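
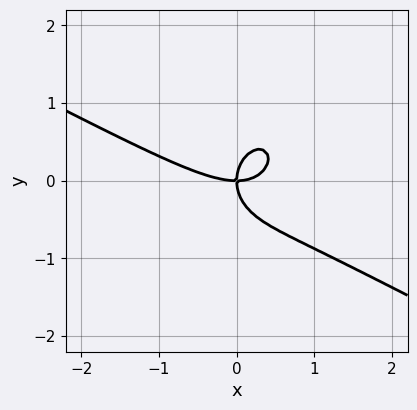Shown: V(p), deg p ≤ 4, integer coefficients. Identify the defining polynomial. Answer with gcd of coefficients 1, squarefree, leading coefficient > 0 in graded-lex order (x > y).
2*x^3 + 3*x^2*y + 3*y^3 - 3*x*y

First, deg p = 3. The shape is more complex than any degree-2 curve.
Next, observable constraints: it crosses the y-axis at the gridline y = 0; it crosses the x-axis at the gridline x = 0.
Finally, the integer polynomial consistent with all of this is the stated p.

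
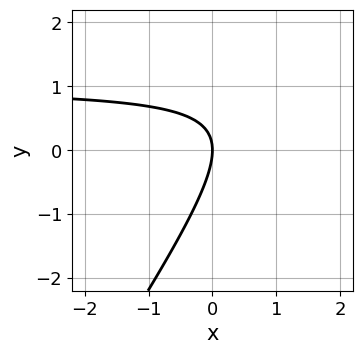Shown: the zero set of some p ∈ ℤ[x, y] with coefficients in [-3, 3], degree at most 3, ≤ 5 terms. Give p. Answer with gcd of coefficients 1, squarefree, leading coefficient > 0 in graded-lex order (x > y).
3*x*y - 2*y^2 - 3*x

(a) Degree: no degree-1 curve has this shape, so deg p = 2.
(b) Against the integer gridlines: it crosses the x-axis at the gridline x = 0; one y-axis crossing is at y = 0.
(c) The integer polynomial consistent with all of this is the stated p.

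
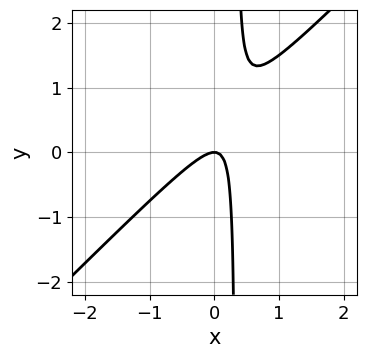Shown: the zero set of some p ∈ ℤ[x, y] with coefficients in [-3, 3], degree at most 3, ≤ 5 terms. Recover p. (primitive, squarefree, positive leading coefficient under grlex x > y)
(a) Degree: the shape is more complex than any degree-1 curve, so deg p = 2.
(b) From the axis intercepts and sections: it crosses the x-axis at the gridline x = 0; it meets the y-axis at y = 0 (among the integer gridlines).
(c) Matching integer coefficients to the picture gives p.

3*x^2 - 3*x*y + y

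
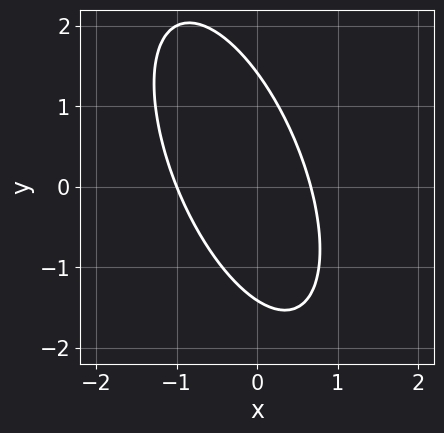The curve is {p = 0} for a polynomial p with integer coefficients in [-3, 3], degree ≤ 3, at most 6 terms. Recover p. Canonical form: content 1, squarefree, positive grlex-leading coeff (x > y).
3*x^2 + 2*x*y + y^2 + x - 2

First, degree: the shape is more complex than any degree-1 curve, so deg p = 2.
Then, checking where it meets the axes: it crosses the x-axis at the gridline x = -1.
Finally, putting this together gives p.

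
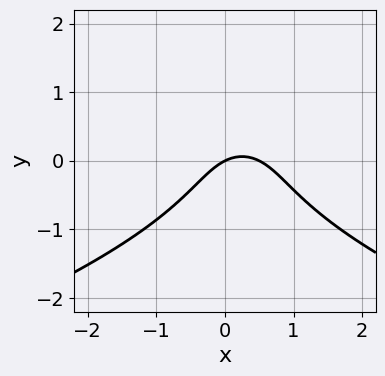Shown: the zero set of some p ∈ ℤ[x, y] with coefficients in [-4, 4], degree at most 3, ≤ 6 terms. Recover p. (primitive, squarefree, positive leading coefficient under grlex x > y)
2*y^3 + 2*x^2 - x + 2*y

(a) deg p = 3.
(b) Observable constraints: it crosses the x-axis at the gridline x = 0; it meets the y-axis at y = 0 (among the integer gridlines).
(c) Fitting integer coefficients to these (and the overall shape) gives p.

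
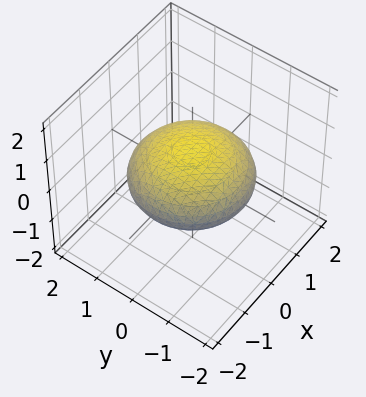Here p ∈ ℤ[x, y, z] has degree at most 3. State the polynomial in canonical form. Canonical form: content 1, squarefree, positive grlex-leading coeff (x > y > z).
x^2 + y^2 + 3*z^2 - 2

1. The degree is 2 — no degree-1 surface has this shape.
2. Symmetries: every cross-section ⟂ z is a circle, so x, y appear only via x² + y².
3. From the axis intercepts and sections: a circular section at z = 0 has radius between 1 and 2.
4. Assembling these constraints gives the stated polynomial.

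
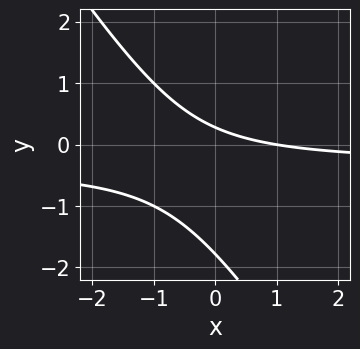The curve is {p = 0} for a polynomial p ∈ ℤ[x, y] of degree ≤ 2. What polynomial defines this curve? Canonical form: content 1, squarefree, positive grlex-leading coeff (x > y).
3*x*y + 2*y^2 + x + 3*y - 1

First, the degree is 2 — a generic line meets the curve in up to 2 points.
Then, against the integer gridlines: it meets the x-axis at x = 1 (among the integer gridlines).
Finally, assembling these constraints gives the stated polynomial.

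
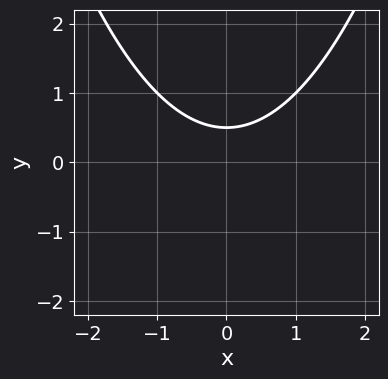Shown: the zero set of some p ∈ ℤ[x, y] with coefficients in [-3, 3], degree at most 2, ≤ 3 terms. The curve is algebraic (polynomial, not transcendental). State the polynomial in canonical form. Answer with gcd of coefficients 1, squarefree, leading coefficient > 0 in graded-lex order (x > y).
x^2 - 2*y + 1

deg p = 2.
Symmetries: the x ↦ −x reflection is a symmetry, so x appears only in even powers.
From the axis intercepts and sections: it misses every integer gridline on the x-axis.
The integer polynomial consistent with all of this is the stated p.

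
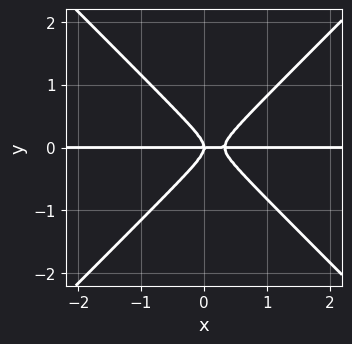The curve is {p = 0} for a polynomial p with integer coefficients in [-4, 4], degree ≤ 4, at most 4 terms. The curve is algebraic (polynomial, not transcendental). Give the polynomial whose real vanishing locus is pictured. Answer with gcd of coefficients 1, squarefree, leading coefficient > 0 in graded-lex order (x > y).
First, deg p = 3.
Next, observable constraints: it meets the y-axis at y = 0 (among the integer gridlines); every point of the x-axis in the box is on the curve.
Finally, fitting integer coefficients to these (and the overall shape) gives p.

3*x^2*y - 3*y^3 - x*y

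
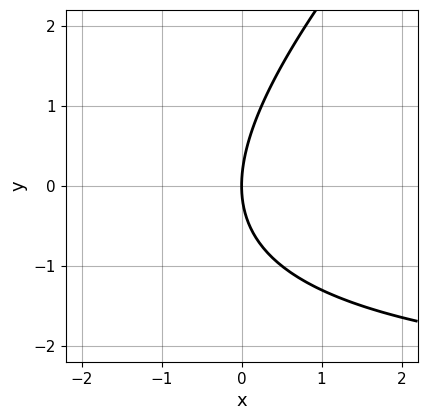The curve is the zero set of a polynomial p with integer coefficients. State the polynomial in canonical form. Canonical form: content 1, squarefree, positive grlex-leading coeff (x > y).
(a) deg p = 2. No degree-1 curve has this shape.
(b) Observable constraints: one y-axis crossing is at y = 0; it crosses the x-axis at the gridline x = 0.
(c) These observations pin down the coefficients.

x*y - y^2 + 3*x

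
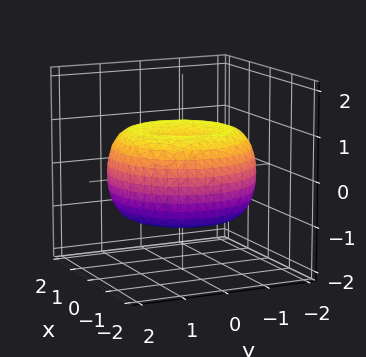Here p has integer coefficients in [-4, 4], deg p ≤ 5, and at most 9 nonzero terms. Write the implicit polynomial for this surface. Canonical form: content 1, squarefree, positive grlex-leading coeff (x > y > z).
Degree: no degree-3 surface has this shape, so deg p = 4.
By symmetry, the z-axis is an axis of rotation, so x and y enter only as x² + y².
From the visible intercepts: a circular section at z = 0 has radius between 1 and 2.
The integer polynomial consistent with all of this is the stated p.

x^4 + 2*x^2*y^2 + y^4 - 2*x^2 - 2*y^2 + 3*z^2 - 2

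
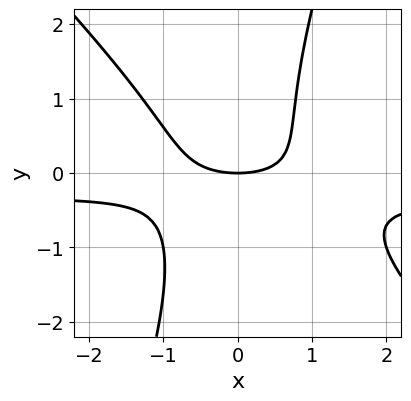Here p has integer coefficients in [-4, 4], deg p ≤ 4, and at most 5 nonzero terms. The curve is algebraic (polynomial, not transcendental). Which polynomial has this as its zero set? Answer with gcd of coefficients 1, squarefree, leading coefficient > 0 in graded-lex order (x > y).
3*x^2*y + 2*x*y^2 - y^3 + x^2 - 3*y

(a) The degree is 3 — no degree-2 curve has this shape.
(b) Checking where it meets the axes: it meets the x-axis at x = 0 (among the integer gridlines); it crosses the y-axis at the gridline y = 0.
(c) These observations pin down the coefficients.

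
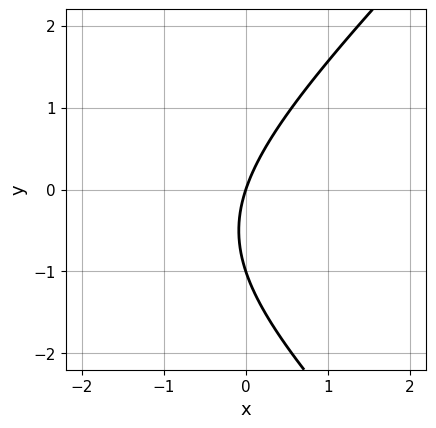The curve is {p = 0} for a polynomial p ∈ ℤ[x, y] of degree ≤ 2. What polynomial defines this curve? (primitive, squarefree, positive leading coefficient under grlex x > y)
x^2 - y^2 + 3*x - y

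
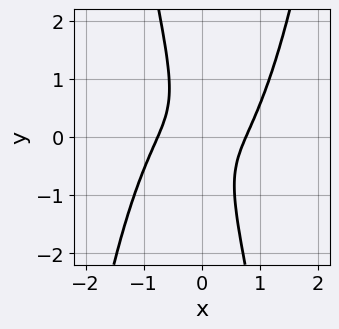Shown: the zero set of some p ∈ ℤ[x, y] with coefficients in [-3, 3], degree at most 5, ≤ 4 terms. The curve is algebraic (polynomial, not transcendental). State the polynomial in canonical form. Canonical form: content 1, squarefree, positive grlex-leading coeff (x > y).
3*x^4 - 3*x*y - y^2 - 1

(a) Degree: a generic line meets the curve in up to 4 points, so deg p = 4.
(b) From the visible intercepts: it misses every integer gridline on the y-axis.
(c) Solving for integer coefficients yields p as stated.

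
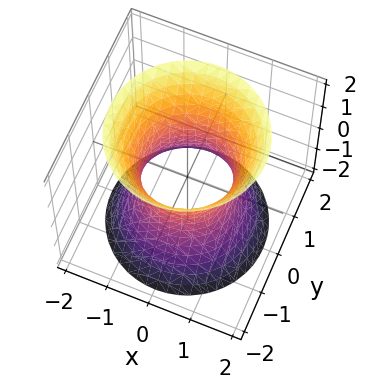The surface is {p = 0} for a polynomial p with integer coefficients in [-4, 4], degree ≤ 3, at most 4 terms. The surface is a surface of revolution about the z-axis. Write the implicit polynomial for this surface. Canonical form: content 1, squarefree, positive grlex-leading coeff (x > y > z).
2*x^2 + 2*y^2 - z^2 - 2

1. Degree: the shape is more complex than any degree-1 surface, so deg p = 2.
2. Symmetries: rotational symmetry about the z-axis ⇒ p depends on x, y only through x² + y².
3. From the visible intercepts: a circular section at z = 0 has radius exactly 1; among the integer gridlines, it crosses the x-axis at x ∈ {-1, 1}; it misses every integer gridline on the z-axis.
4. Fitting integer coefficients to these (and the overall shape) gives p. Check: (0, -1, 0) on the y-axis lies on the surface, and p(0, -1, 0) = 0. ✓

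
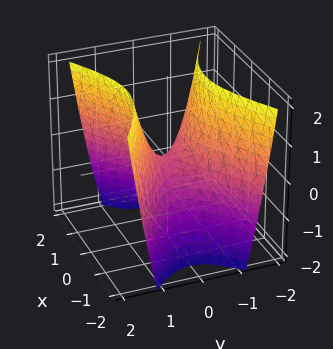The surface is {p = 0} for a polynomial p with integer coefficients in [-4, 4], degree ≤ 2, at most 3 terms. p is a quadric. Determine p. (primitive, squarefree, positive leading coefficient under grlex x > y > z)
Degree: a saddle surface; a quadric, so deg p = 2.
Symmetries: the x ↦ −x reflection is a symmetry, so x appears only in even powers; the y ↦ −y reflection is a symmetry, so y appears only in even powers.
From the visible intercepts: one y-axis crossing is at y = 0; one z-axis crossing is at z = 0; it meets the x-axis at x = 0 (among the integer gridlines).
Together with the visible shape, these determine p as stated.

x^2 - 2*y^2 + z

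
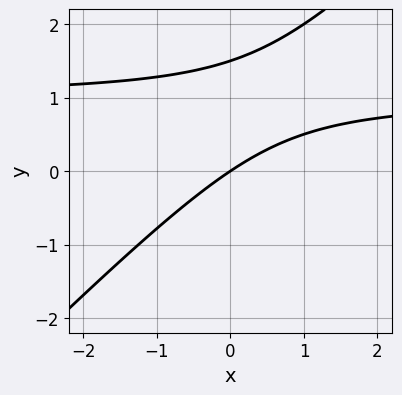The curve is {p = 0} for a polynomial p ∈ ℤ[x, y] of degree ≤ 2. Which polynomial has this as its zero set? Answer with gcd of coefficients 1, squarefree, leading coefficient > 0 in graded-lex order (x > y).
Degree: the shape is more complex than any degree-1 curve, so deg p = 2.
Against the integer gridlines: it crosses the x-axis at the gridline x = 0; it crosses the y-axis at the gridline y = 0.
The integer polynomial consistent with all of this is the stated p.

2*x*y - 2*y^2 - 2*x + 3*y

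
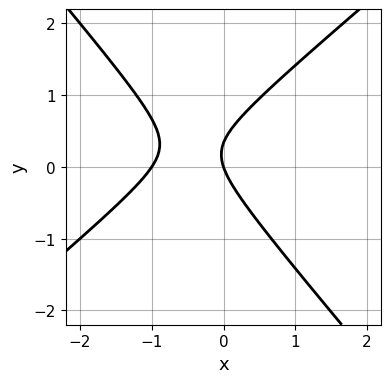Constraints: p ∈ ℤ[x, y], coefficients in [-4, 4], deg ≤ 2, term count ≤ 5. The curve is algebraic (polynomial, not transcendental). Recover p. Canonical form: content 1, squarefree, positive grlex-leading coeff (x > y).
(a) deg p = 2.
(b) Against the integer gridlines: it meets the y-axis at y = 0 (among the integer gridlines); among the integer gridlines, it crosses the x-axis at x ∈ {-1, 0}.
(c) The integer polynomial consistent with all of this is the stated p.

3*x^2 - x*y - 3*y^2 + 3*x + y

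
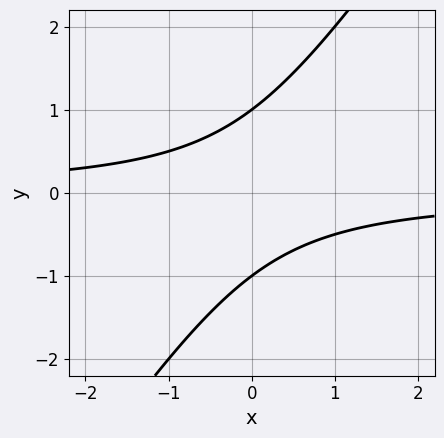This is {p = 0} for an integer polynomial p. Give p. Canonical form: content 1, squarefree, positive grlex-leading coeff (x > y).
1. The degree is 2 — no degree-1 curve has this shape.
2. From the axis intercepts and sections: the y-axis gridline crossings are at y ∈ {-1, 1}; no x-intercept at any integer in the box.
3. These observations pin down the coefficients.

3*x*y - 2*y^2 + 2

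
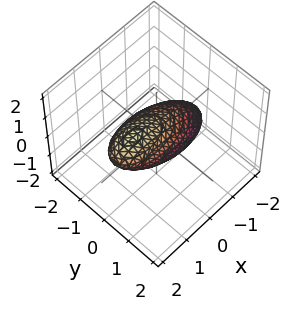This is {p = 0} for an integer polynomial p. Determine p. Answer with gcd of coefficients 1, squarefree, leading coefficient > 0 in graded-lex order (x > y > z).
x^2 - 2*x*z + 3*y^2 + 3*z^2 - 2

(a) The degree is 2 — no degree-1 surface has this shape.
(b) The integer polynomial consistent with all of this is the stated p.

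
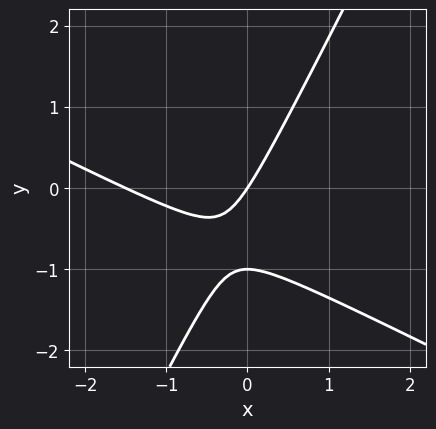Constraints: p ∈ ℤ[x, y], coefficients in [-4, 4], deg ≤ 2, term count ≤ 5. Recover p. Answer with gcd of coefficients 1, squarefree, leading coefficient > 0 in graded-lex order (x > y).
deg p = 2. No degree-1 curve has this shape.
From the visible intercepts: the y-axis gridline crossings are at y ∈ {-1, 0}; it meets the x-axis at x = 0 (among the integer gridlines).
Assembling these constraints gives the stated polynomial.

2*x^2 + 3*x*y - 2*y^2 + 3*x - 2*y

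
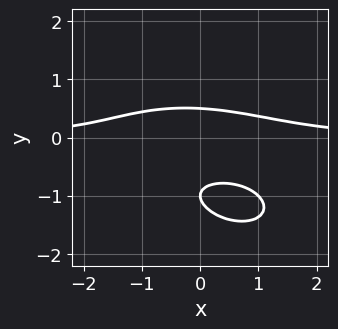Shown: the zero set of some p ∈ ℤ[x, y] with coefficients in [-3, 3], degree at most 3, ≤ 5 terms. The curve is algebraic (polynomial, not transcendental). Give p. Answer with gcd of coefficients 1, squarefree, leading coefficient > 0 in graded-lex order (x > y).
1. Degree: the shape is more complex than any degree-2 curve, so deg p = 3.
2. Against the integer gridlines: it misses every integer gridline on the x-axis; it meets the y-axis at y = -1 (among the integer gridlines).
3. Matching integer coefficients to the picture gives p.

x^2*y + x*y^2 + 2*y^3 + 3*y^2 - 1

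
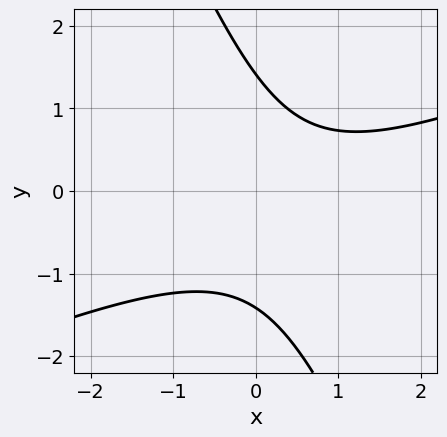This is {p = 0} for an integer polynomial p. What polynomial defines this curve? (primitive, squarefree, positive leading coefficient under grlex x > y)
First, deg p = 2. The shape is more complex than any degree-1 curve.
Next, from the visible intercepts: the curve avoids every integer x-axis point in the box.
Finally, the integer polynomial consistent with all of this is the stated p.

x^2 - 2*x*y - y^2 - x + 2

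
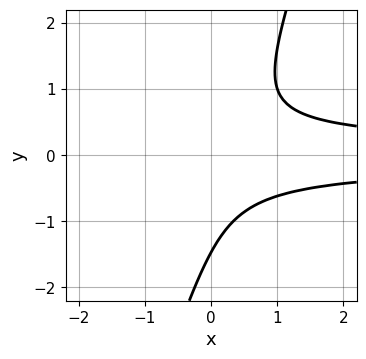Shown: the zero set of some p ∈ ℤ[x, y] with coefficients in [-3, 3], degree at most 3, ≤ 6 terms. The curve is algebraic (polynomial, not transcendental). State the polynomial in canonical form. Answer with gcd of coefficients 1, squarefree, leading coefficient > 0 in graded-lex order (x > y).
3*x*y^2 - y^3 - y^2 - 1

First, deg p = 3. The shape is more complex than any degree-2 curve.
Then, from the axis intercepts and sections: it misses every integer gridline on the x-axis.
Finally, together with the visible shape, these determine p as stated.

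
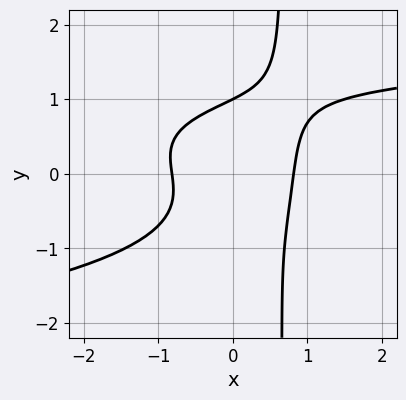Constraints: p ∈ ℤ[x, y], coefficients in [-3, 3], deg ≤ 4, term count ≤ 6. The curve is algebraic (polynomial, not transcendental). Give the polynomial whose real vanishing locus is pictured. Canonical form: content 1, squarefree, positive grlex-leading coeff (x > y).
1. The degree is 4 — the shape is more complex than any degree-3 curve.
2. Observable constraints: one y-axis crossing is at y = 1.
3. These observations pin down the coefficients.

3*x*y^3 + x^2*y - 2*y^3 - 3*x^2 + 2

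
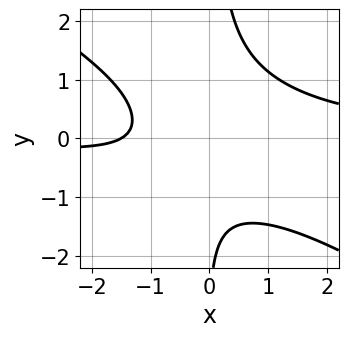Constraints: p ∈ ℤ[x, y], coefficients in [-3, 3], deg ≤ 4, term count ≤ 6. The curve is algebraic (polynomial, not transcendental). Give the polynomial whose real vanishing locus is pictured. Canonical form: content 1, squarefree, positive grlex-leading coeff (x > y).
2*x^2*y + 3*x*y^2 - 2*x - y - 3

1. The degree is 3 — a generic line meets the curve in up to 3 points.
2. From the visible intercepts: the curve avoids every integer y-axis point in the box.
3. Matching integer coefficients to the picture gives p.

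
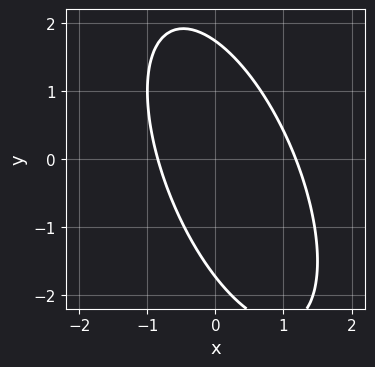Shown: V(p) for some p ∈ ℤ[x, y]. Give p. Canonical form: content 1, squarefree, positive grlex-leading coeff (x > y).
First, deg p = 2. No degree-1 curve has this shape.
Finally, the integer polynomial consistent with all of this is the stated p.

3*x^2 + 2*x*y + y^2 - x - 3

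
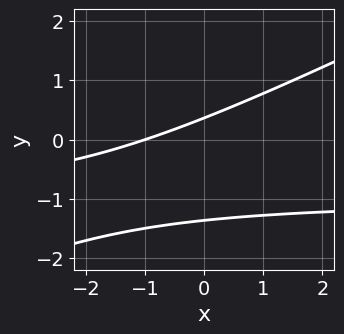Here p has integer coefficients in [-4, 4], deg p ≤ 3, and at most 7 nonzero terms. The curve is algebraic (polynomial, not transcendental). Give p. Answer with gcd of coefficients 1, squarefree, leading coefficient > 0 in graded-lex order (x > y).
x*y - 2*y^2 + x - 2*y + 1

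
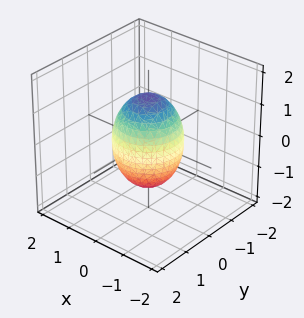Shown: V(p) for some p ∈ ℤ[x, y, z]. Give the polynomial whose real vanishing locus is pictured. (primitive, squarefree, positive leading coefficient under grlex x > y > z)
The degree is 2 — a closed, bounded, convex surface; a quadric.
Symmetries: every cross-section ⟂ z is a circle, so x, y appear only via x² + y²; mirror symmetry z ↦ −z ⇒ only even powers of z.
Checking where it meets the axes: a circular section at z = 1 has radius between 0 and 1; among the integer gridlines, it crosses the x-axis at x ∈ {-1, 1}; among the integer gridlines, it crosses the y-axis at y ∈ {-1, 1}.
Putting this together gives p.

2*x^2 + 2*y^2 + z^2 - 2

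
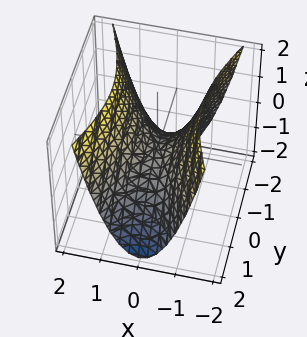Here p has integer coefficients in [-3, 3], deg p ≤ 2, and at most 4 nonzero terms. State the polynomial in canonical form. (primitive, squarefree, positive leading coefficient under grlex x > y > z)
3*x^2 - y^2 - 2*z

deg p = 2. A saddle surface; a quadric.
Symmetries: it's symmetric under x → −x, forcing even powers of x; it's symmetric under y → −y, forcing even powers of y.
Observable constraints: it crosses the x-axis at the gridline x = 0; it crosses the z-axis at the gridline z = 0; it crosses the y-axis at the gridline y = 0.
Putting this together gives p.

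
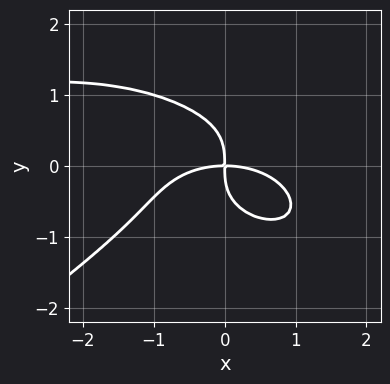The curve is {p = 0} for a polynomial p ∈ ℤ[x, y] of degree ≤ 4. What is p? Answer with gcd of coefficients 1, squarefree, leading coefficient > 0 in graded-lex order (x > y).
x^3*y - 3*y^4 - x^3 - 3*x*y

deg p = 4. The shape is more complex than any degree-3 curve.
From the visible intercepts: it crosses the x-axis at the gridline x = 0; it meets the y-axis at y = 0 (among the integer gridlines).
Solving for integer coefficients yields p as stated.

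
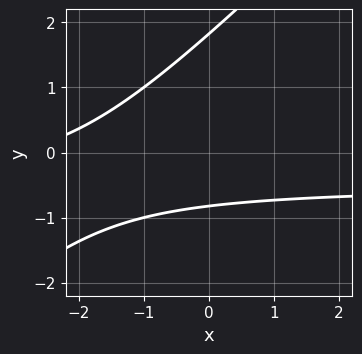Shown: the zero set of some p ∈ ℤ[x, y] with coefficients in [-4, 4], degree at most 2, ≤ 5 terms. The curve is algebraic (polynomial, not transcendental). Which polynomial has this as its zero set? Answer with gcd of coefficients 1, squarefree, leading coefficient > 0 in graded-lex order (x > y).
1. Degree: no degree-1 curve has this shape, so deg p = 2.
2. Against the integer gridlines: it misses every integer gridline on the x-axis.
3. Matching integer coefficients to the picture gives p.

2*x*y - 2*y^2 + x + 2*y + 3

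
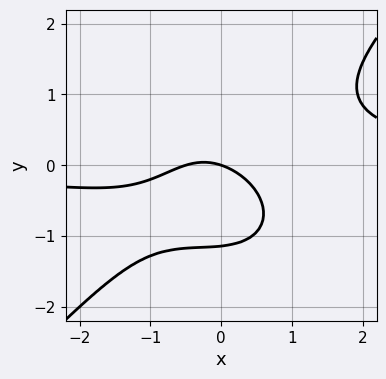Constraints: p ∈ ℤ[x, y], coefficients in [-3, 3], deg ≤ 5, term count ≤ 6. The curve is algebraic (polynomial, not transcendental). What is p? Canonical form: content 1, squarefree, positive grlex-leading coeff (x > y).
Degree: the shape is more complex than any degree-3 curve, so deg p = 4.
Reading off the gridlines: it crosses the x-axis at the gridline x = 0; it crosses the y-axis at the gridline y = 0.
Solving for integer coefficients yields p as stated.

2*x^3*y - 2*y^4 - 2*x^2 - x - 3*y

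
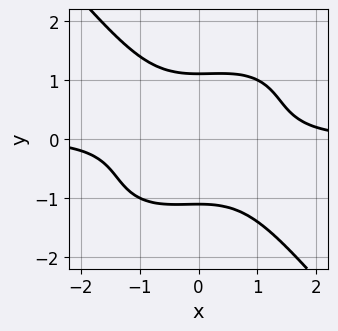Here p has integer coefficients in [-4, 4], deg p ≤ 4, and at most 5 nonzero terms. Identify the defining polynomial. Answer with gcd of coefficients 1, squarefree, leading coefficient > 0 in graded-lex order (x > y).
Degree: a generic line meets the curve in up to 4 points, so deg p = 4.
Observable constraints: it misses every integer gridline on the x-axis.
Together with the visible shape, these determine p as stated.

2*x^3*y - x^2*y^2 + 2*y^4 - 3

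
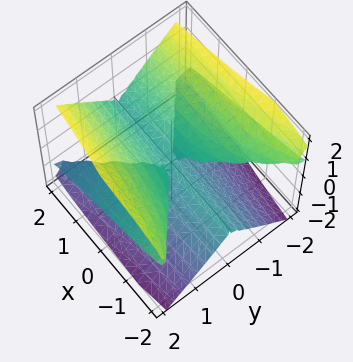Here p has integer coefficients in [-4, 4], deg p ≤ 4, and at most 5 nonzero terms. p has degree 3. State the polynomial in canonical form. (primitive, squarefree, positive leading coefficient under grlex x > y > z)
x*y^2 + 3*y^2*z - 3*z^3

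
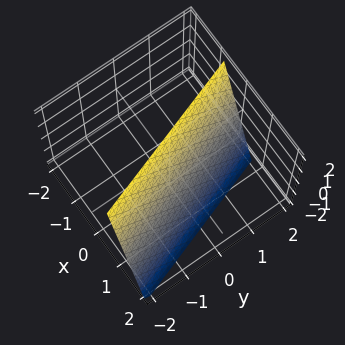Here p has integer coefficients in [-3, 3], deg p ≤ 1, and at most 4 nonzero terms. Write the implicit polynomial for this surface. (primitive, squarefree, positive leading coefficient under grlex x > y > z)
Degree: every cross-section is a straight line — this is a plane, so deg p = 1.
Reading off the gridlines: it crosses the y-axis at the gridline y = 2; it meets the z-axis at z = 2 (among the integer gridlines).
Matching integer coefficients to the picture gives p.

3*x + y + z - 2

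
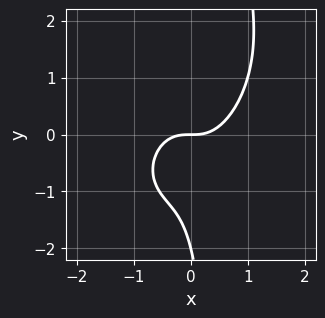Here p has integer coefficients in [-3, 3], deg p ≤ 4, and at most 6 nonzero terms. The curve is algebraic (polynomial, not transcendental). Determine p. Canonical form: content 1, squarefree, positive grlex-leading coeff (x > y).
(a) The degree is 3 — no degree-2 curve has this shape.
(b) Checking where it meets the axes: one x-axis crossing is at x = 0; among the integer gridlines, it crosses the y-axis at y ∈ {-2, 0}.
(c) Matching integer coefficients to the picture gives p.

3*x^3 - 2*x^2*y + 2*x*y^2 - y^2 - 2*y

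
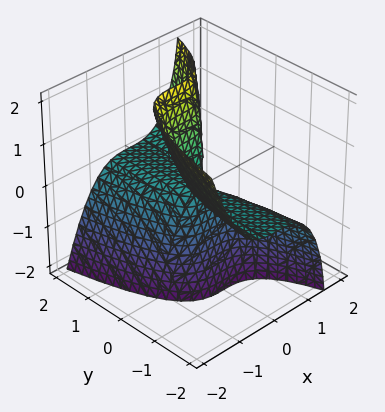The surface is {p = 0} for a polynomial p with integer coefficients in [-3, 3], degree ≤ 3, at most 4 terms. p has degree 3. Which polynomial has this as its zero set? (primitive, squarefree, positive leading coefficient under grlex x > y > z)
3*x^3 - 3*y*z + z^2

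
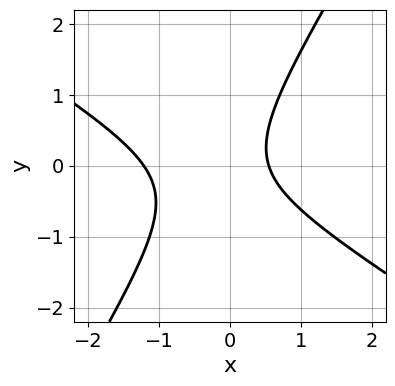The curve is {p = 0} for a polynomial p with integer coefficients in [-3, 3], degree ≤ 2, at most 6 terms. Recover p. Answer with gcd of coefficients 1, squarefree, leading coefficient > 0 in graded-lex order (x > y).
1. Degree: the shape is more complex than any degree-1 curve, so deg p = 2.
2. Checking where it meets the axes: no y-intercept at any integer in the box.
3. Fitting integer coefficients to these (and the overall shape) gives p.

3*x^2 + 3*x*y - 3*y^2 + 2*x - 2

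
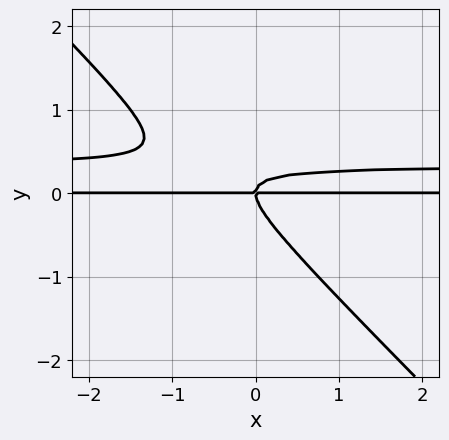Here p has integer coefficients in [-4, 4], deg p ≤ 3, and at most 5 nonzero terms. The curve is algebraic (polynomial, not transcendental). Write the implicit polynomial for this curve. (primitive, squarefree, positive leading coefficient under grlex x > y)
(a) Degree: a generic line meets the curve in up to 3 points, so deg p = 3.
(b) Checking where it meets the axes: every point of the x-axis in the box is on the curve; it meets the y-axis at y = 0 (among the integer gridlines).
(c) Fitting integer coefficients to these (and the overall shape) gives p.

3*x*y^2 + 3*y^3 - x*y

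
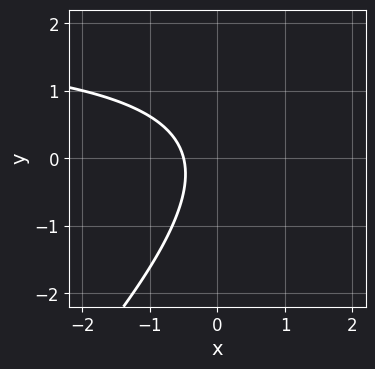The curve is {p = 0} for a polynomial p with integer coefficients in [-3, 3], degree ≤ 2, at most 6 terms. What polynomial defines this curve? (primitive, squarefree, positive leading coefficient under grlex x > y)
(a) The degree is 2 — a generic line meets the curve in up to 2 points.
(b) Reading off the gridlines: the curve avoids every integer y-axis point in the box.
(c) These observations pin down the coefficients.

x*y - y^2 - 2*x - 1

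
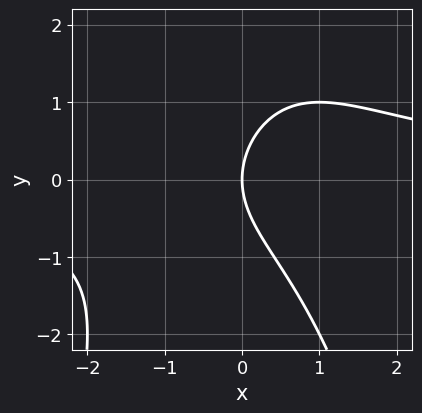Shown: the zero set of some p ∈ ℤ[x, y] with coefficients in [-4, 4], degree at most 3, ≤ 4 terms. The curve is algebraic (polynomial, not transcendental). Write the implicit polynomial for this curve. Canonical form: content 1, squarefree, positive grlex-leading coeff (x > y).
x^2*y + y^2 - 2*x

First, degree: the shape is more complex than any degree-2 curve, so deg p = 3.
Then, reading off the gridlines: one y-axis crossing is at y = 0; one x-axis crossing is at x = 0.
Finally, fitting integer coefficients to these (and the overall shape) gives p.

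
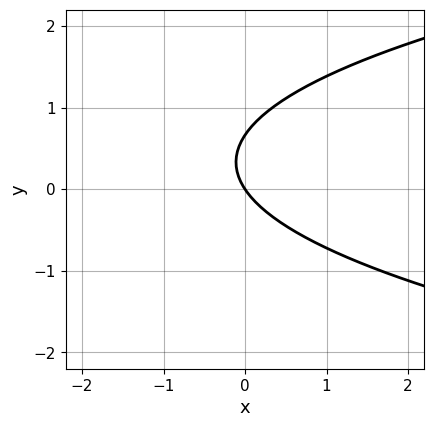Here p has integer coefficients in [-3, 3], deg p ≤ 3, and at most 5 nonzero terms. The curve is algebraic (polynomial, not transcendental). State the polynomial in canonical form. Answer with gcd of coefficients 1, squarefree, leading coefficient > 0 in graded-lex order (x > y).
3*y^2 - 3*x - 2*y

First, degree: a generic line meets the curve in up to 2 points, so deg p = 2.
Then, from the visible intercepts: it meets the y-axis at y = 0 (among the integer gridlines); it meets the x-axis at x = 0 (among the integer gridlines).
Finally, fitting integer coefficients to these (and the overall shape) gives p.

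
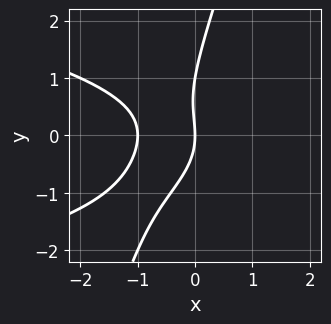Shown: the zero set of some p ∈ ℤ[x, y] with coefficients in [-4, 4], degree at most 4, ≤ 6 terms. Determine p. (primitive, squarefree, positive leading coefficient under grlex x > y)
3*x*y^2 - y^3 + 3*x^2 + y^2 + 3*x

1. deg p = 3. The shape is more complex than any degree-2 curve.
2. Against the integer gridlines: the x-axis gridline crossings are at x ∈ {-1, 0}; among the integer gridlines, it crosses the y-axis at y ∈ {0, 1}.
3. Together with the visible shape, these determine p as stated.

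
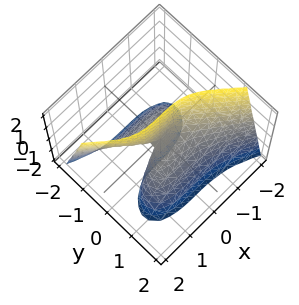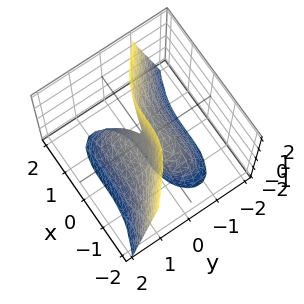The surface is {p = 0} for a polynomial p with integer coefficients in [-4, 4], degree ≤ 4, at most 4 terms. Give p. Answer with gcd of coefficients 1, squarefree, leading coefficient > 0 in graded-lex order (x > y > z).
x^3 + 3*y^3 + 3*y*z

(a) deg p = 3. No degree-2 surface has this shape.
(b) Observable constraints: it meets the y-axis at y = 0 (among the integer gridlines); it crosses the x-axis at the gridline x = 0.
(c) Fitting integer coefficients to these (and the overall shape) gives p. Check: (0, 0, -2) on the z-axis lies on the surface, and p(0, 0, -2) = 0. ✓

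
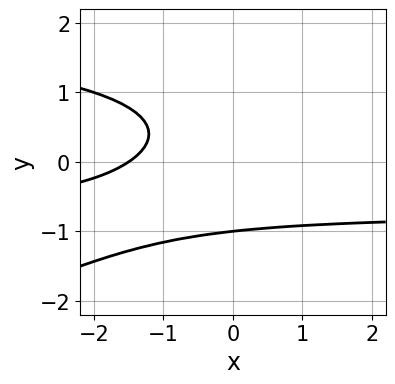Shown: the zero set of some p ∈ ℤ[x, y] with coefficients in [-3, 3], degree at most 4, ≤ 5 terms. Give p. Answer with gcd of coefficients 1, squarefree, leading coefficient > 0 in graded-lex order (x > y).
x*y^2 - 3*y^3 - 2*x*y - 2*x - 3

1. The degree is 3 — a generic line meets the curve in up to 3 points.
2. Reading off the gridlines: one y-axis crossing is at y = -1.
3. Putting this together gives p.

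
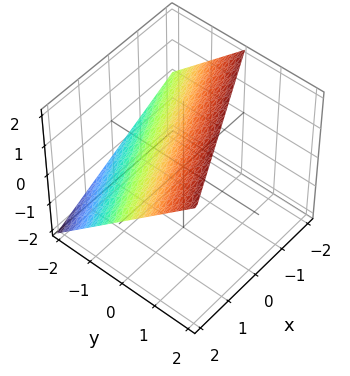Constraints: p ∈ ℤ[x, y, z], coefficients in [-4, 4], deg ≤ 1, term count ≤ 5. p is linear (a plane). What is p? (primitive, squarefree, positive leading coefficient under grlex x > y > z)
First, deg p = 1. Every cross-section is a straight line — this is a plane.
Then, from the axis intercepts and sections: one x-axis crossing is at x = 2; one z-axis crossing is at z = 1; it crosses the y-axis at the gridline y = -1.
Finally, the integer polynomial consistent with all of this is the stated p.

x - 2*y + 2*z - 2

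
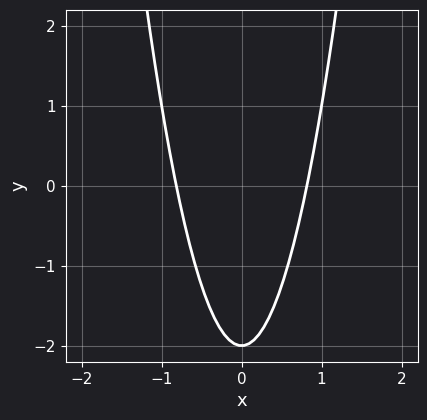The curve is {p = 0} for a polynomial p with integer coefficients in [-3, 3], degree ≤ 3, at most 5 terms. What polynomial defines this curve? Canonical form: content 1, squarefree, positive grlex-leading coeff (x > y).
3*x^2 - y - 2

(a) deg p = 2. No degree-1 curve has this shape.
(b) Symmetries: mirror symmetry x ↦ −x ⇒ only even powers of x.
(c) Against the integer gridlines: it crosses the y-axis at the gridline y = -2.
(d) Fitting integer coefficients to these (and the overall shape) gives p.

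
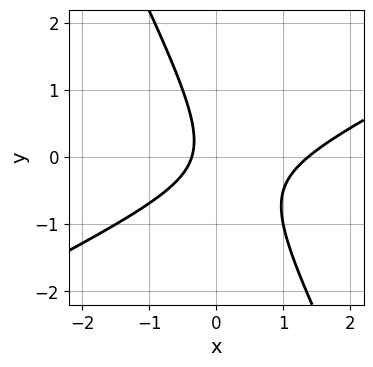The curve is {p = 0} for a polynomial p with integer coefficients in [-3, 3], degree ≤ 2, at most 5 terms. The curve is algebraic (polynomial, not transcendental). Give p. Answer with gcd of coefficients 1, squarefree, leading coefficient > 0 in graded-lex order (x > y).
2*x^2 - 3*x*y - 2*y^2 - 2*x - 1

1. The degree is 2 — no degree-1 curve has this shape.
2. From the axis intercepts and sections: no y-intercept at any integer in the box.
3. Matching integer coefficients to the picture gives p.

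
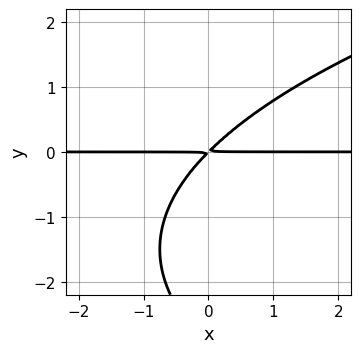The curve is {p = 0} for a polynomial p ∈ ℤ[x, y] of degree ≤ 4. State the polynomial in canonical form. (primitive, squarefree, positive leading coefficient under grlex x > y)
y^3 - 3*x*y + 3*y^2

Degree: no degree-2 curve has this shape, so deg p = 3.
Checking where it meets the axes: every point of the x-axis in the box is on the curve.
Together with the visible shape, these determine p as stated.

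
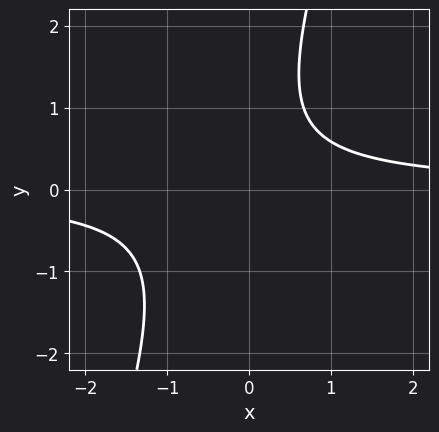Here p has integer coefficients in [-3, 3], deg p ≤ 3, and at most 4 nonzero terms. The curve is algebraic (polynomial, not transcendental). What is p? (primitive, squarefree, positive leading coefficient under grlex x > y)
3*x*y - y^2 + y - 2

(a) deg p = 2.
(b) Observable constraints: no x-intercept at any integer in the box; the curve avoids every integer y-axis point in the box.
(c) Putting this together gives p.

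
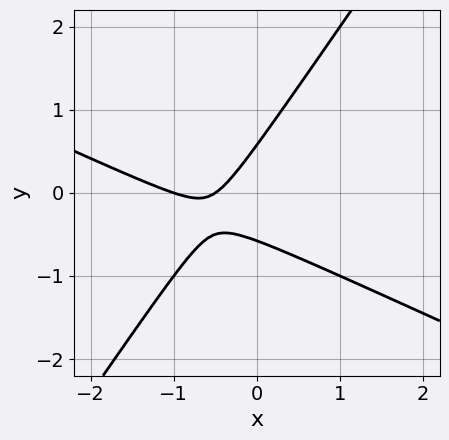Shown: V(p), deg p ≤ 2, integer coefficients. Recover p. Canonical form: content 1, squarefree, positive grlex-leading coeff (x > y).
2*x^2 + 3*x*y - 3*y^2 + 3*x + 1

(a) Degree: no degree-1 curve has this shape, so deg p = 2.
(b) From the axis intercepts and sections: it meets the x-axis at x = -1 (among the integer gridlines).
(c) Together with the visible shape, these determine p as stated.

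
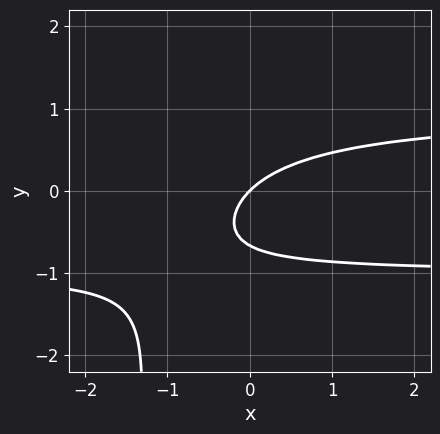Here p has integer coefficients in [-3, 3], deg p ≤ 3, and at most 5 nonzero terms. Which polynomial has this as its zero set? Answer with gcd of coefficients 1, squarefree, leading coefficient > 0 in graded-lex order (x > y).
(a) Degree: a generic line meets the curve in up to 3 points, so deg p = 3.
(b) Observable constraints: it meets the y-axis at y = 0 (among the integer gridlines); one x-axis crossing is at x = 0.
(c) Fitting integer coefficients to these (and the overall shape) gives p.

2*x*y^2 + 3*y^2 - 2*x + 2*y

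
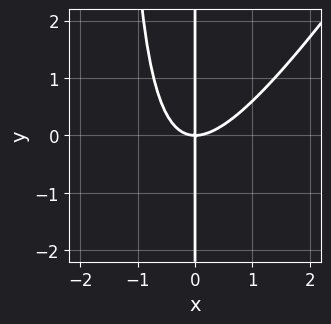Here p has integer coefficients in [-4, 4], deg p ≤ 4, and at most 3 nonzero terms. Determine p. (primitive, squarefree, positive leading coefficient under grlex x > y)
(a) The degree is 3 — a generic line meets the curve in up to 3 points.
(b) Against the integer gridlines: it meets the x-axis at x = 0 (among the integer gridlines); every point of the y-axis in the box is on the curve.
(c) These observations pin down the coefficients.

3*x^3 - 2*x^2*y - 3*x*y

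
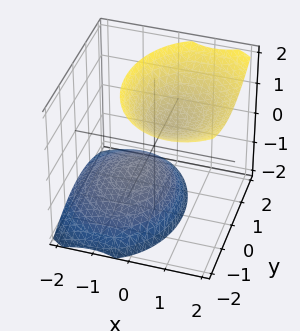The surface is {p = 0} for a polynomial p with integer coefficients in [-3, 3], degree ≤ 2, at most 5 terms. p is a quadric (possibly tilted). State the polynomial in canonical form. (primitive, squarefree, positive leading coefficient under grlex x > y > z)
(a) The picture has 2 separate pieces. They look like related sheets of one shape, so recover p as a whole.
(b) The degree is 2 — no degree-1 surface has this shape.
(c) From the visible intercepts: it misses every integer gridline on the y-axis; no x-intercept at any integer in the box; the z-axis gridline crossings are at z ∈ {-1, 1}.
(d) The integer polynomial consistent with all of this is the stated p.

3*x^2 - 3*x*z + 2*y^2 - 2*z^2 + 2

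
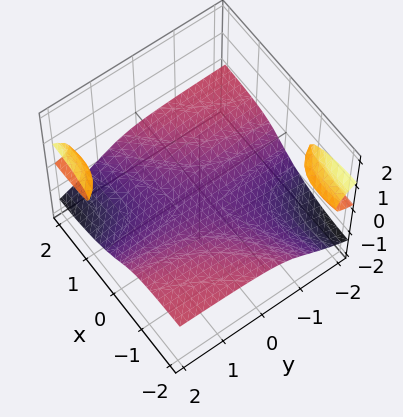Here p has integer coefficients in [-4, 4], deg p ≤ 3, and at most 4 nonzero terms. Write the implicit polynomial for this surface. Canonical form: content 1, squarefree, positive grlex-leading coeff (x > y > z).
x^2*z - 2*x*y*z + 3*z^3 + 1

There are 3 components. They look like related sheets of one shape, so recover p as a whole.
The degree is 3 — a generic line meets the surface in up to 3 points.
From the axis intercepts and sections: it misses every integer gridline on the y-axis; the surface avoids every integer x-axis point in the box.
Fitting integer coefficients to these (and the overall shape) gives p.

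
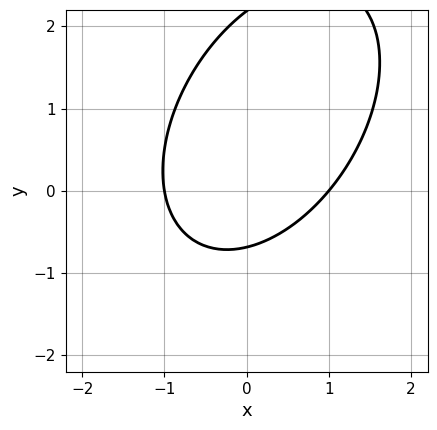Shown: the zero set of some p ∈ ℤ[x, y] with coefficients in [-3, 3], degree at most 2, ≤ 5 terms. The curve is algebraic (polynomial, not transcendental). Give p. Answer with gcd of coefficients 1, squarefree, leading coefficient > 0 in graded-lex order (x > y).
3*x^2 - 2*x*y + 2*y^2 - 3*y - 3

1. The degree is 2 — a generic line meets the curve in up to 2 points.
2. Observable constraints: among the integer gridlines, it crosses the x-axis at x ∈ {-1, 1}.
3. Together with the visible shape, these determine p as stated.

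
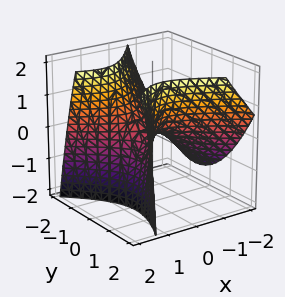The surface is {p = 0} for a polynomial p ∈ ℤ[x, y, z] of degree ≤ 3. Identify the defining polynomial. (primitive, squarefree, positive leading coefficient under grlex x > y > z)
The degree is 2 — the shape is more complex than any degree-1 surface.
Reading off the gridlines: it meets the x-axis at x = 0 (among the integer gridlines); it meets the y-axis at y = 0 (among the integer gridlines).
Solving for integer coefficients yields p as stated.

3*x^2 + 2*x*y - 3*x*z - 3*y^2 + 3*z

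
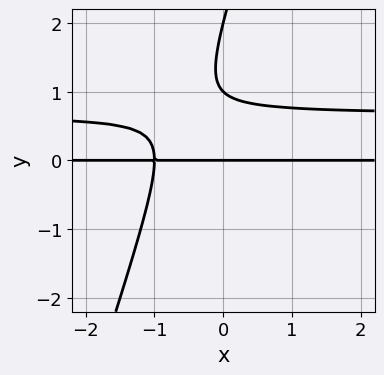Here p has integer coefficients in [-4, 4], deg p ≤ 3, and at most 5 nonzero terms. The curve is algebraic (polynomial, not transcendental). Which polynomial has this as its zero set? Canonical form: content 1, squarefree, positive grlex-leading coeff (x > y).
The degree is 3 — no degree-2 curve has this shape.
From the visible intercepts: among the integer gridlines, it crosses the y-axis at y ∈ {0, 1, 2}; the visible x-axis segment lies entirely on the curve.
Solving for integer coefficients yields p as stated.

3*x*y^2 - y^3 - 2*x*y + 3*y^2 - 2*y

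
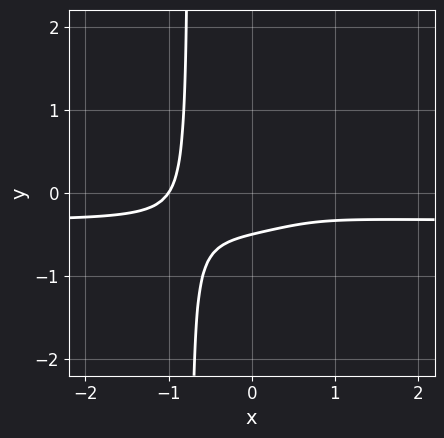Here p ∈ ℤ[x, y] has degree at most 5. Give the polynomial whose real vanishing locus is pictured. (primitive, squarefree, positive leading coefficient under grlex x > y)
3*x^3*y + x^3 + x*y + 2*y + 1

(a) Degree: the shape is more complex than any degree-3 curve, so deg p = 4.
(b) Checking where it meets the axes: it meets the x-axis at x = -1 (among the integer gridlines).
(c) Matching integer coefficients to the picture gives p.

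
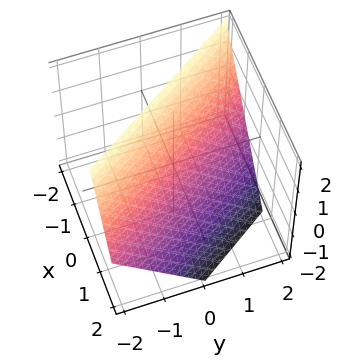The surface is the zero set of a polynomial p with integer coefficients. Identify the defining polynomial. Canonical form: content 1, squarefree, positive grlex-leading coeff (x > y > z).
3*x + 2*y + 2*z - 2

(a) Degree: the surface is flat (a plane), so deg p = 1.
(b) Reading off the gridlines: one y-axis crossing is at y = 1; it meets the z-axis at z = 1 (among the integer gridlines).
(c) These observations pin down the coefficients.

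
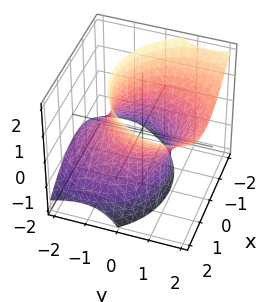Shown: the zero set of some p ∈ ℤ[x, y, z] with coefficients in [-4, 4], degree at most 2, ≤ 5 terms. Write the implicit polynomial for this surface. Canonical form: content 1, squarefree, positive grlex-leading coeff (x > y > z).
2*x^2 + 2*y^2 - 3*y*z - z^2 - 3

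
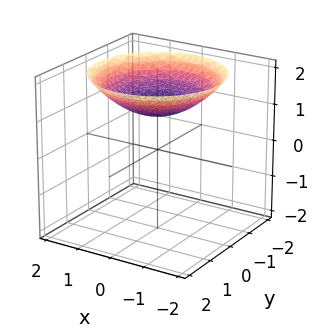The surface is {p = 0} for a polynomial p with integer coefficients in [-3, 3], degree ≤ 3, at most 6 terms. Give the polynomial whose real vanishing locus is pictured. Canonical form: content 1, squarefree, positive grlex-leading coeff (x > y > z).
x^2 + y^2 - 3*z + 3

First, the degree is 2 — the shape is more complex than any degree-1 surface.
Next, by symmetry, the surface is invariant under rotation about z: p = q(x² + y², z).
Then, against the integer gridlines: it misses every integer gridline on the y-axis; it misses every integer gridline on the x-axis.
Finally, solving for integer coefficients yields p as stated. Check: (0, 0, 1) on the z-axis lies on the surface, and p(0, 0, 1) = 0. ✓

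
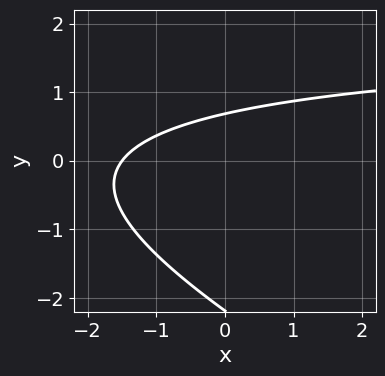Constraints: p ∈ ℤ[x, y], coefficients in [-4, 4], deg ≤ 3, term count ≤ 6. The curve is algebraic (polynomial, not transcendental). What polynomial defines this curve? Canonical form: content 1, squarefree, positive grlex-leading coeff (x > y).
x*y + 2*y^2 - 2*x + 3*y - 3

1. deg p = 2.
2. Putting this together gives p.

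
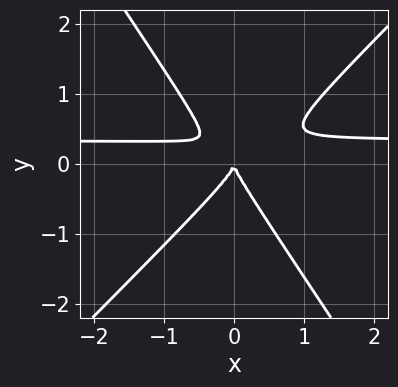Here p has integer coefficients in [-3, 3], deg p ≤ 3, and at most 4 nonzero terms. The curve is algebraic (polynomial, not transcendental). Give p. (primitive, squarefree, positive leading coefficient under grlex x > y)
3*x^2*y - x*y^2 - 2*y^3 - x^2

1. deg p = 3.
2. Checking where it meets the axes: it meets the y-axis at y = 0 (among the integer gridlines); it crosses the x-axis at the gridline x = 0.
3. Assembling these constraints gives the stated polynomial.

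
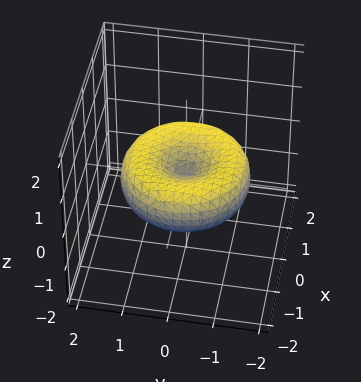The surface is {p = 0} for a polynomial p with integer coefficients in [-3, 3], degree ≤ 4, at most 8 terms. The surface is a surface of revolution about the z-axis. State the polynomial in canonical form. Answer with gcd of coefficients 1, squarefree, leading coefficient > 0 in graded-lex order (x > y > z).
x^4 + 2*x^2*y^2 + y^4 - 2*x^2 - 2*y^2 + 3*z^2

First, the degree is 4 — the shape is more complex than any degree-3 surface.
Next, symmetries: rotational symmetry about the z-axis ⇒ p depends on x, y only through x² + y².
Then, against the integer gridlines: one x-axis crossing is at x = 0; a circular section at z = 0 has radius between 1 and 2; one z-axis crossing is at z = 0; it crosses the y-axis at the gridline y = 0.
Finally, together with the visible shape, these determine p as stated.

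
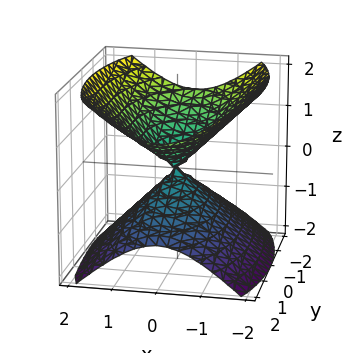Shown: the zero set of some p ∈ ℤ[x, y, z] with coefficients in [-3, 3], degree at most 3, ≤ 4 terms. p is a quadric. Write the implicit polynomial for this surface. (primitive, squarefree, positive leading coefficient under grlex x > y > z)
The picture has 2 separate pieces. Treating them together as one polynomial.
Degree: a double cone through the origin; a quadric, so deg p = 2.
Symmetries: the y ↦ −y reflection is a symmetry, so y appears only in even powers; it's symmetric under z → −z, forcing even powers of z; it's symmetric under x → −x, forcing even powers of x.
Against the integer gridlines: it meets the z-axis at z = 0 (among the integer gridlines); it crosses the y-axis at the gridline y = 0.
Solving for integer coefficients yields p as stated.

3*x^2 + y^2 - 3*z^2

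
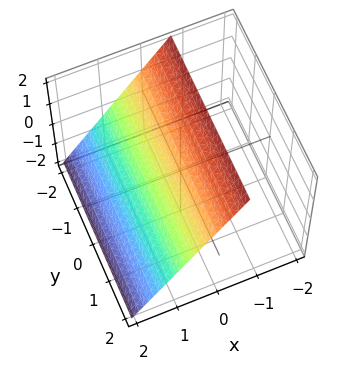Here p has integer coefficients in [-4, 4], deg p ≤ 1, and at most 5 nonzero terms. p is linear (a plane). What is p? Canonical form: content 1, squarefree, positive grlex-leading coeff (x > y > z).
(a) deg p = 1. Every cross-section is a straight line — this is a plane.
(b) From the visible intercepts: it crosses the z-axis at the gridline z = 1; the surface avoids every integer y-axis point in the box.
(c) These observations pin down the coefficients.

3*x + 2*z - 2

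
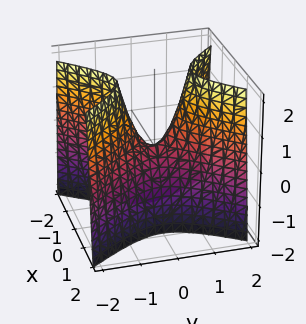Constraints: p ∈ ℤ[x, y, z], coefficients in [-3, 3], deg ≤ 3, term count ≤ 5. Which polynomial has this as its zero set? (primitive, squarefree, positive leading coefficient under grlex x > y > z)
deg p = 2.
Symmetries: it's symmetric under y → −y, forcing even powers of y; mirror symmetry x ↦ −x ⇒ only even powers of x.
From the axis intercepts and sections: it crosses the z-axis at the gridline z = 0; one y-axis crossing is at y = 0; one x-axis crossing is at x = 0.
These observations pin down the coefficients.

3*x^2 - 2*y^2 + z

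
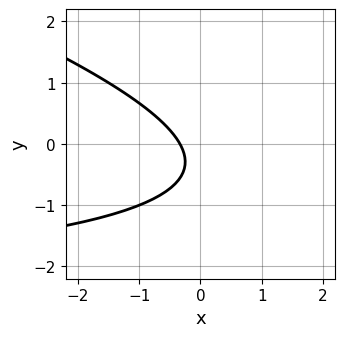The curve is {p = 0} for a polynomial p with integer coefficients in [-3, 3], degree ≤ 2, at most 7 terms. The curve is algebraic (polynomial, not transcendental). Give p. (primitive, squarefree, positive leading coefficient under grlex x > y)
x*y + 3*y^2 + 3*x + 2*y + 1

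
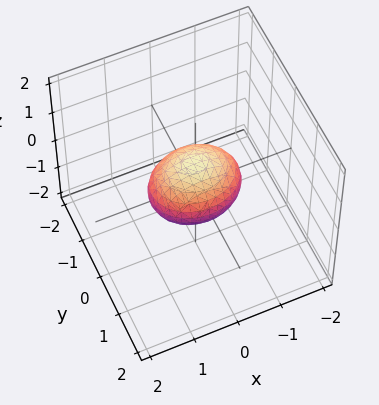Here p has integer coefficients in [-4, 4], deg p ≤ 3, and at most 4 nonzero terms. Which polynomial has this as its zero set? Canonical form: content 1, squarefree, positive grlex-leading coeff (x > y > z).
1. Degree: bounded and convex; a quadric, so deg p = 2.
2. Symmetries: mirror symmetry y ↦ −y ⇒ only even powers of y; mirror symmetry z ↦ −z ⇒ only even powers of z; mirror symmetry x ↦ −x ⇒ only even powers of x.
3. From the visible intercepts: among the integer gridlines, it crosses the x-axis at x ∈ {-1, 1}.
4. The integer polynomial consistent with all of this is the stated p.

2*x^2 + 3*y^2 + 3*z^2 - 2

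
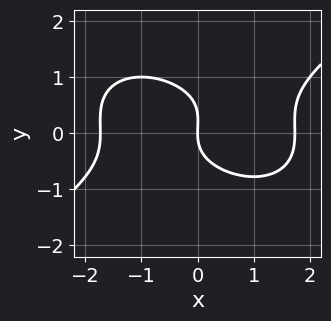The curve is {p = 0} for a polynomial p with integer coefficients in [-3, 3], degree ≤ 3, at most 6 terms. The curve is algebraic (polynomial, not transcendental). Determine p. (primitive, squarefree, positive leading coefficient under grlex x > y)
deg p = 3.
Checking where it meets the axes: it meets the y-axis at y = 0 (among the integer gridlines); it meets the x-axis at x = 0 (among the integer gridlines).
Putting this together gives p.

x^3 - 3*y^3 + y^2 - 3*x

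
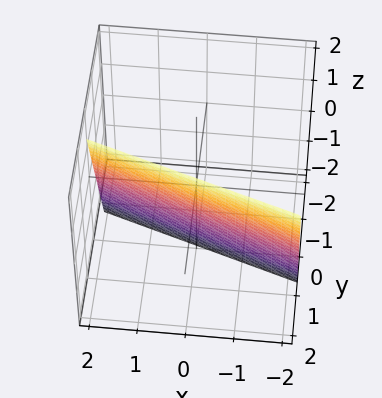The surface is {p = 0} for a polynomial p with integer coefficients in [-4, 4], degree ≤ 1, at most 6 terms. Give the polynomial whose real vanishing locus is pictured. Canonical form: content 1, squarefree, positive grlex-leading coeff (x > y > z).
(a) deg p = 1.
(b) Observable constraints: one z-axis crossing is at z = -2; it meets the x-axis at x = 2 (among the integer gridlines).
(c) Assembling these constraints gives the stated polynomial.

x + 3*y - z - 2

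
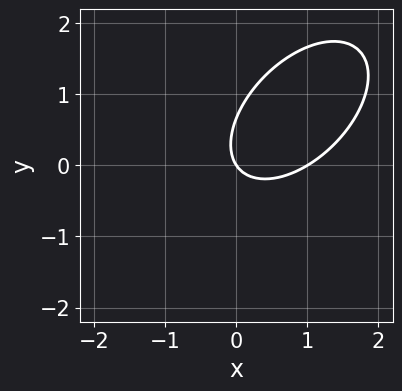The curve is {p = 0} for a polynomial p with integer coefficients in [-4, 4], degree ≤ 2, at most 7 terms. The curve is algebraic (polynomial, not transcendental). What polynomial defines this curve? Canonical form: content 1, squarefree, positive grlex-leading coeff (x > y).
First, the degree is 2 — no degree-1 curve has this shape.
Then, checking where it meets the axes: it meets the y-axis at y = 0 (among the integer gridlines); the x-axis gridline crossings are at x ∈ {0, 1}.
Finally, matching integer coefficients to the picture gives p.

3*x^2 - 3*x*y + 3*y^2 - 3*x - 2*y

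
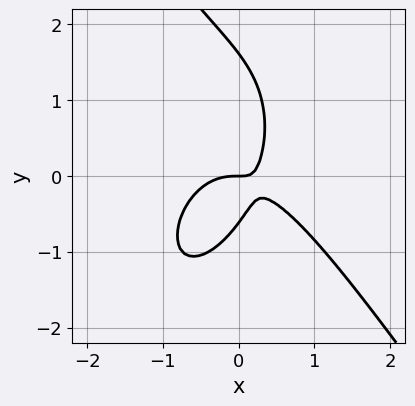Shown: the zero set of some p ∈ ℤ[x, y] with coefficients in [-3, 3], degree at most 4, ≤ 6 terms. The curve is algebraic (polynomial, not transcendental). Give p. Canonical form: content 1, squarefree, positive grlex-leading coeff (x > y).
3*x^3 + y^3 + 3*x*y - y^2 - y

(a) The degree is 3 — no degree-2 curve has this shape.
(b) From the axis intercepts and sections: one y-axis crossing is at y = 0; it meets the x-axis at x = 0 (among the integer gridlines).
(c) Assembling these constraints gives the stated polynomial.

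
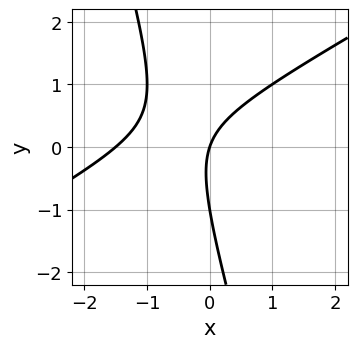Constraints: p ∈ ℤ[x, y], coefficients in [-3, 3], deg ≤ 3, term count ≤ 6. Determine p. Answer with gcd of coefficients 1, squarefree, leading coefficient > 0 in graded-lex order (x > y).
2*x^2 - 3*x*y - y^2 + 3*x - y

First, degree: the shape is more complex than any degree-1 curve, so deg p = 2.
Next, reading off the gridlines: among the integer gridlines, it crosses the y-axis at y ∈ {-1, 0}; it crosses the x-axis at the gridline x = 0.
Finally, putting this together gives p.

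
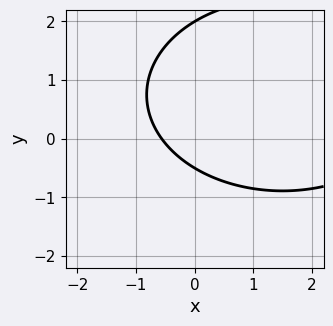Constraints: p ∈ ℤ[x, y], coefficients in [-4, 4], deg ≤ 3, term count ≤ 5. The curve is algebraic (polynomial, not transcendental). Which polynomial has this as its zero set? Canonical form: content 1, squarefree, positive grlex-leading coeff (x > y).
First, the degree is 2 — the shape is more complex than any degree-1 curve.
Then, observable constraints: it meets the y-axis at y = 2 (among the integer gridlines).
Finally, the integer polynomial consistent with all of this is the stated p.

x^2 + 2*y^2 - 3*x - 3*y - 2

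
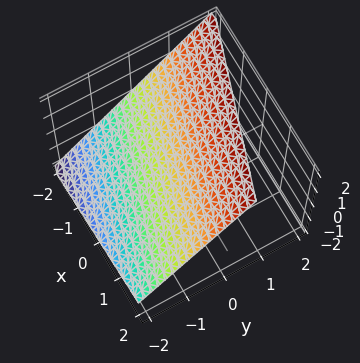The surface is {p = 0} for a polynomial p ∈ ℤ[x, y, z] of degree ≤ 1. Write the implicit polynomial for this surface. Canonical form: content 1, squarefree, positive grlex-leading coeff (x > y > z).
x + 3*y - 3*z + 2

1. Degree: every cross-section is a straight line — this is a plane, so deg p = 1.
2. Reading off the gridlines: it crosses the x-axis at the gridline x = -2.
3. The integer polynomial consistent with all of this is the stated p.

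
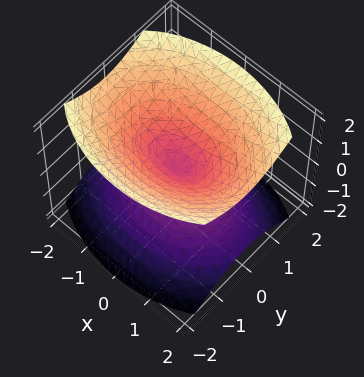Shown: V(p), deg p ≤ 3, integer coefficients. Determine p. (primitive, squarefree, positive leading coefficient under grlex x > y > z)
First, I count 2 distinct pieces. Treating them together as one polynomial.
Next, degree: two nappes meeting at a single point; a quadric, so deg p = 2.
Next, symmetries: the y ↦ −y reflection is a symmetry, so y appears only in even powers; mirror symmetry z ↦ −z ⇒ only even powers of z; the x ↦ −x reflection is a symmetry, so x appears only in even powers.
Next, observable constraints: it meets the y-axis at y = 0 (among the integer gridlines); one x-axis crossing is at x = 0; it meets the z-axis at z = 0 (among the integer gridlines).
Finally, together with the visible shape, these determine p as stated.

x^2 + 2*y^2 - 2*z^2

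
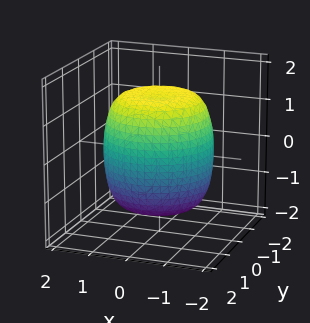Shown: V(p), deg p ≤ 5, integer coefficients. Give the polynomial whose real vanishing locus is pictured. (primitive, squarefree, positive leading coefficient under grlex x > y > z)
x^4 + 2*x^2*y^2 + y^4 - x^2 - y^2 + z^2 - 2

First, the degree is 4 — a generic line meets the surface in up to 4 points.
Then, by symmetry, the surface is invariant under rotation about z: p = q(x² + y², z).
Then, checking where it meets the axes: a circular section at z = 1 has radius between 1 and 2.
Finally, matching integer coefficients to the picture gives p.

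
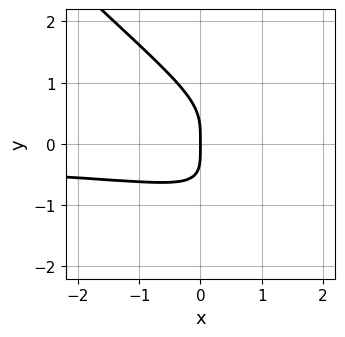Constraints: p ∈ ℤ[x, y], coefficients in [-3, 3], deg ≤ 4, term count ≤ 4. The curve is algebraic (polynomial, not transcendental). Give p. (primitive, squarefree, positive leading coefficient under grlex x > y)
1. deg p = 4. No degree-3 curve has this shape.
2. Checking where it meets the axes: it meets the x-axis at x = 0 (among the integer gridlines); one y-axis crossing is at y = 0.
3. Assembling these constraints gives the stated polynomial.

x^2*y^2 + 2*x*y^3 + y^4 + x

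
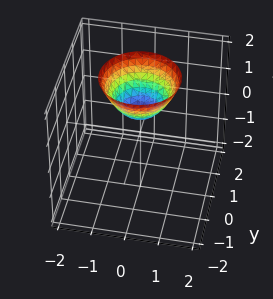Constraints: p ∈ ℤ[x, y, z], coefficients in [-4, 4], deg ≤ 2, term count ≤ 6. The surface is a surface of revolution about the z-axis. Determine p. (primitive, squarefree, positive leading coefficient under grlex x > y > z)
3*x^2 + 3*y^2 - 3*z + 2

First, degree: no degree-1 surface has this shape, so deg p = 2.
Next, symmetries: the surface is invariant under rotation about z: p = q(x² + y², z).
Then, checking where it meets the axes: it misses every integer gridline on the x-axis; a circular section at z = 2 has radius between 1 and 2.
Finally, assembling these constraints gives the stated polynomial.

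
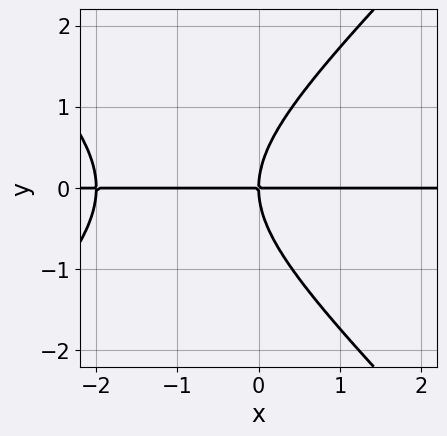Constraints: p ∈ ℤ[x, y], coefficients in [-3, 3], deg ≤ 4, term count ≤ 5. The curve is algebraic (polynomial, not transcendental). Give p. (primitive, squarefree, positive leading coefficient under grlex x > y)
x^2*y - y^3 + 2*x*y

(a) The degree is 3 — a generic line meets the curve in up to 3 points.
(b) Reading off the gridlines: it meets the y-axis at y = 0 (among the integer gridlines); the visible x-axis segment lies entirely on the curve.
(c) Solving for integer coefficients yields p as stated.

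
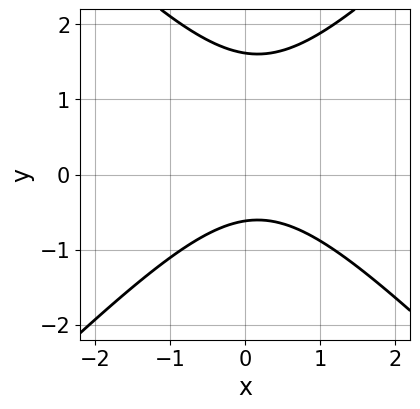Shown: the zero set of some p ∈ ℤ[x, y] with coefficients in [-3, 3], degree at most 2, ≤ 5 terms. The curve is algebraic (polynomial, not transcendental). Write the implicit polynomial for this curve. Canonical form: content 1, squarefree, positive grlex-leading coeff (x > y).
Degree: the shape is more complex than any degree-1 curve, so deg p = 2.
Observable constraints: no x-intercept at any integer in the box.
Solving for integer coefficients yields p as stated.

3*x^2 - 3*y^2 - x + 3*y + 3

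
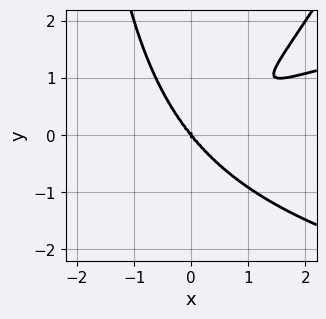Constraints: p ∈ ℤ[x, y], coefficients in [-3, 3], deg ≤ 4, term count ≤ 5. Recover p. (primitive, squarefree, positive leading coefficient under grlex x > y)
First, the degree is 4 — no degree-3 curve has this shape.
Then, checking where it meets the axes: one y-axis crossing is at y = 0; it meets the x-axis at x = 0 (among the integer gridlines).
Finally, putting this together gives p.

2*x^2*y^2 - x*y^3 - 2*x^3 + 3*x^2*y - 3*y^3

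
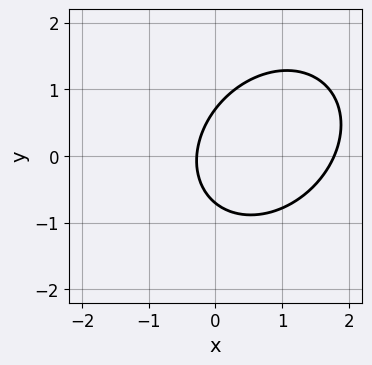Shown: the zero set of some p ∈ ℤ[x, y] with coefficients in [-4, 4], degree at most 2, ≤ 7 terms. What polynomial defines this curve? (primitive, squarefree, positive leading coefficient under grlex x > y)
First, degree: no degree-1 curve has this shape, so deg p = 2.
Finally, solving for integer coefficients yields p as stated.

2*x^2 - x*y + 2*y^2 - 3*x - 1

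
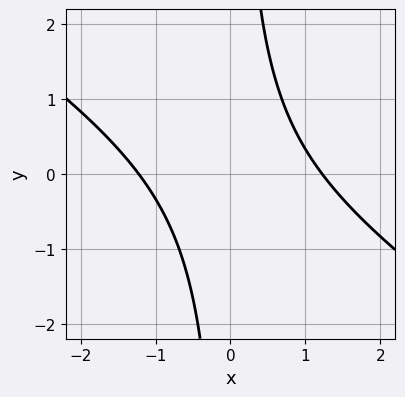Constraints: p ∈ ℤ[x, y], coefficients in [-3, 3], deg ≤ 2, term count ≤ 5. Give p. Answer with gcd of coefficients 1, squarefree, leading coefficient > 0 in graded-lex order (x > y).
The degree is 2 — no degree-1 curve has this shape.
From the axis intercepts and sections: the curve avoids every integer y-axis point in the box.
Fitting integer coefficients to these (and the overall shape) gives p.

2*x^2 + 3*x*y - 3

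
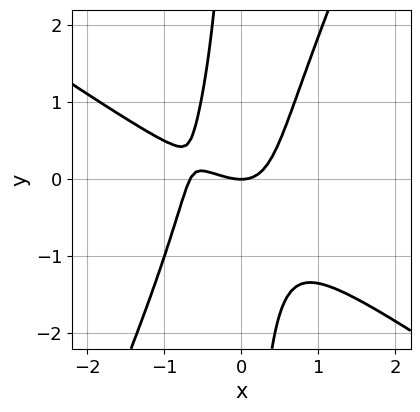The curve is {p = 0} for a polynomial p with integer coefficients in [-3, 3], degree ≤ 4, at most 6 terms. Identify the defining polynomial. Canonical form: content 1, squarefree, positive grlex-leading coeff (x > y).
3*x^3 + 3*x^2*y - 2*x*y^2 + 2*x^2 - 2*y

1. deg p = 3. A generic line meets the curve in up to 3 points.
2. Against the integer gridlines: it crosses the y-axis at the gridline y = 0; it crosses the x-axis at the gridline x = 0.
3. These observations pin down the coefficients.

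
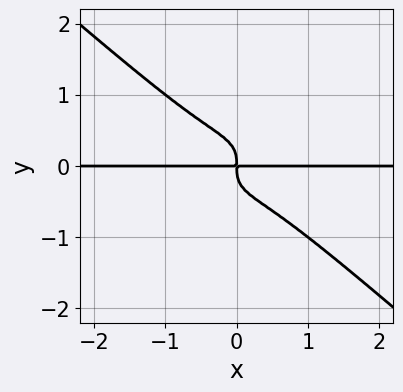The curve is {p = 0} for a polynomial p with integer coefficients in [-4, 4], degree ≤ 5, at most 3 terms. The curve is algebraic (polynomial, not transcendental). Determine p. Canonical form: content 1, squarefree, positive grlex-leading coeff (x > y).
2*x^3*y + 3*y^4 + x*y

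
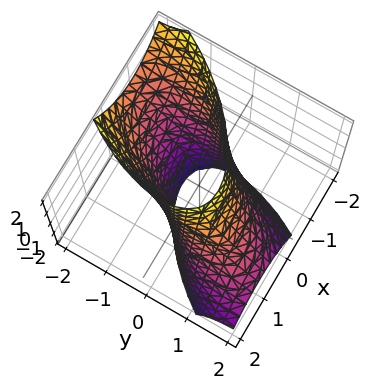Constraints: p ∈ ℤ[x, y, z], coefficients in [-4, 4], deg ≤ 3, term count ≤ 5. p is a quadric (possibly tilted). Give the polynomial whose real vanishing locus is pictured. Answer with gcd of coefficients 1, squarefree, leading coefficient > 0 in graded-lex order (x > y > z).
3*x^2 - 3*x*y + 2*y^2 + 2*y*z - 3

(a) Degree: the shape is more complex than any degree-1 surface, so deg p = 2.
(b) Checking where it meets the axes: among the integer gridlines, it crosses the x-axis at x ∈ {-1, 1}; no z-intercept at any integer in the box.
(c) The integer polynomial consistent with all of this is the stated p.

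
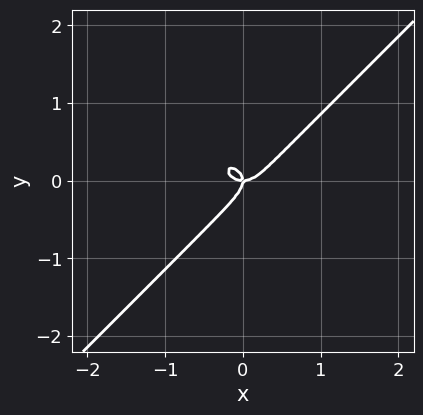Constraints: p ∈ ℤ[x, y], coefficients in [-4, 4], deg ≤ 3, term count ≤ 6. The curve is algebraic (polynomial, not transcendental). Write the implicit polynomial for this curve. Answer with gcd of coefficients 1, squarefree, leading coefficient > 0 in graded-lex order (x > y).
1. Degree: the shape is more complex than any degree-2 curve, so deg p = 3.
2. Reading off the gridlines: it meets the x-axis at x = 0 (among the integer gridlines); it meets the y-axis at y = 0 (among the integer gridlines).
3. The integer polynomial consistent with all of this is the stated p.

2*x^3 + x*y^2 - 3*y^3 - x*y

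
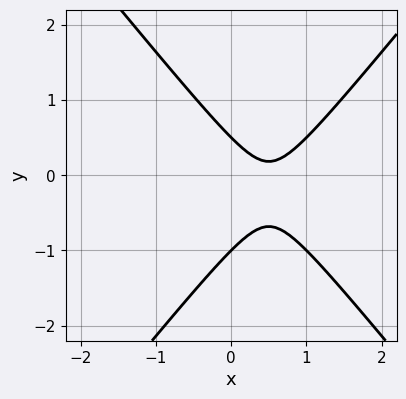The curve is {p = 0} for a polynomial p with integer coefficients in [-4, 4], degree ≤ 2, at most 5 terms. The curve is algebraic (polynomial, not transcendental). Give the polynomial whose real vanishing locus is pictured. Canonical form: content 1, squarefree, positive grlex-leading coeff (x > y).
1. deg p = 2. A generic line meets the curve in up to 2 points.
2. From the axis intercepts and sections: one y-axis crossing is at y = -1; no x-intercept at any integer in the box.
3. Putting this together gives p.

3*x^2 - 2*y^2 - 3*x - y + 1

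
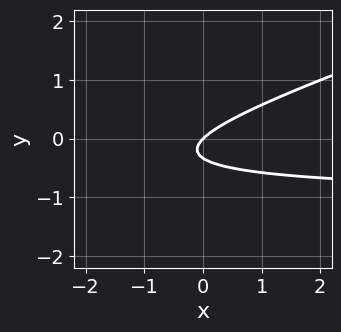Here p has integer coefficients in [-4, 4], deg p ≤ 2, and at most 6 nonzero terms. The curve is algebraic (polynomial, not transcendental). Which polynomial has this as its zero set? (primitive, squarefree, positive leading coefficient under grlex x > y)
x*y - 3*y^2 + x - y

The degree is 2 — no degree-1 curve has this shape.
From the axis intercepts and sections: it crosses the x-axis at the gridline x = 0; it crosses the y-axis at the gridline y = 0.
Putting this together gives p.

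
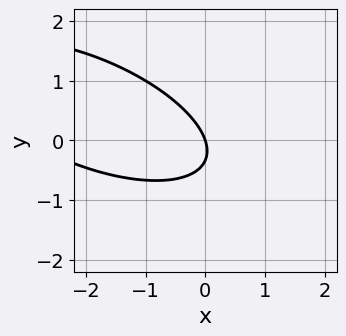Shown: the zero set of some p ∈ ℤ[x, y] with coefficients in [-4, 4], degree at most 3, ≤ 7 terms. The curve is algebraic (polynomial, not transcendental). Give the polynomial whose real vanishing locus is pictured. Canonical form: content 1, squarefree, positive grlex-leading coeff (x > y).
x^2 + 2*x*y + 3*y^2 + 3*x + y

(a) Degree: the shape is more complex than any degree-1 curve, so deg p = 2.
(b) Reading off the gridlines: it crosses the x-axis at the gridline x = 0; it meets the y-axis at y = 0 (among the integer gridlines).
(c) Matching integer coefficients to the picture gives p.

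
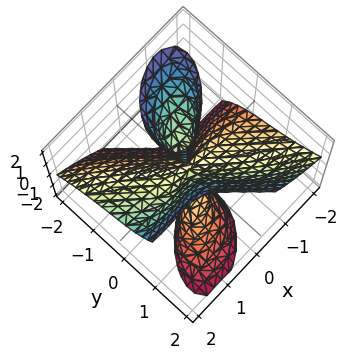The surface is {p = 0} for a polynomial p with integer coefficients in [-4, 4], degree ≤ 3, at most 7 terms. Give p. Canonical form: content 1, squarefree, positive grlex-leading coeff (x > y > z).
x^3 - 2*x^2*z + 3*x*y*z + 2*y^3 - y*z^2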